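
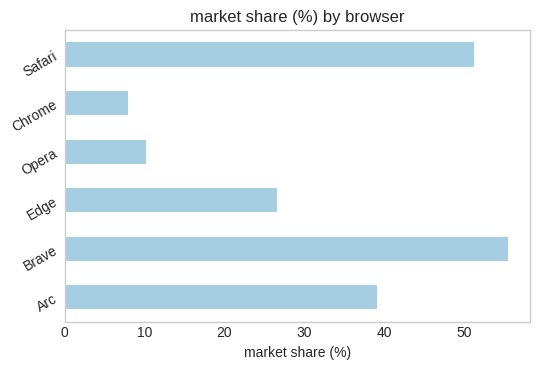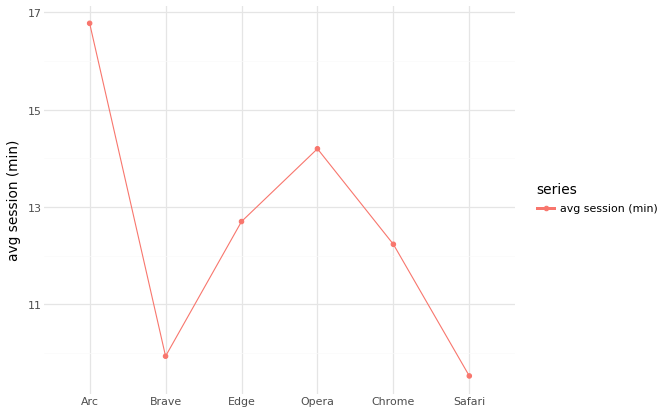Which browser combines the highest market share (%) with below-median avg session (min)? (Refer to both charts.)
Brave

Chart 2 median avg session (min) ≈ 12; below-median browsers: Brave, Chrome, Safari. Among those, Brave has the highest market share (%) (≈ 60).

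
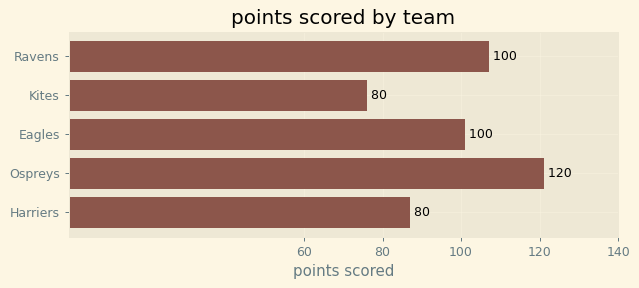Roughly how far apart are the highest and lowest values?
Max Ospreys ≈ 120, min Kites ≈ 80; range ≈ 40.

≈ 40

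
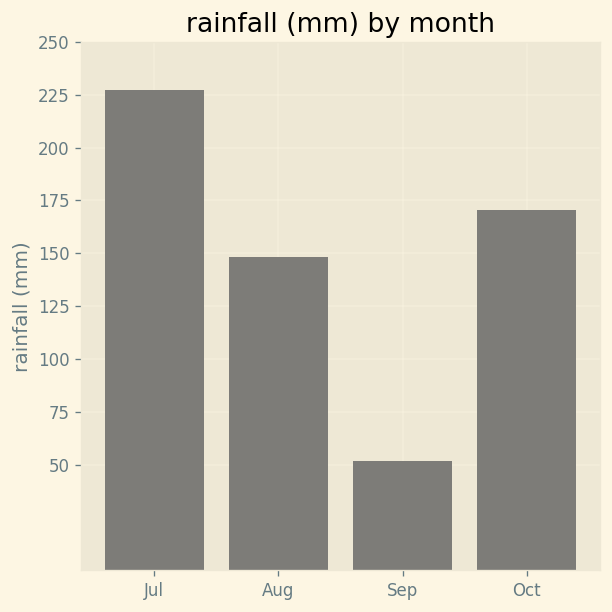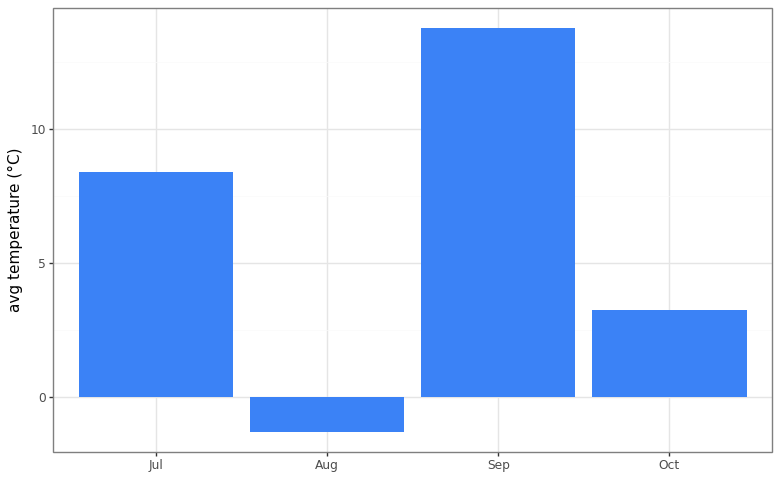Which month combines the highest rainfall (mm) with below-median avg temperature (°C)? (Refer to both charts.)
Chart 2 median avg temperature (°C) ≈ 6; below-median months: Aug, Oct. Among those, Oct has the highest rainfall (mm) (≈ 175).

Oct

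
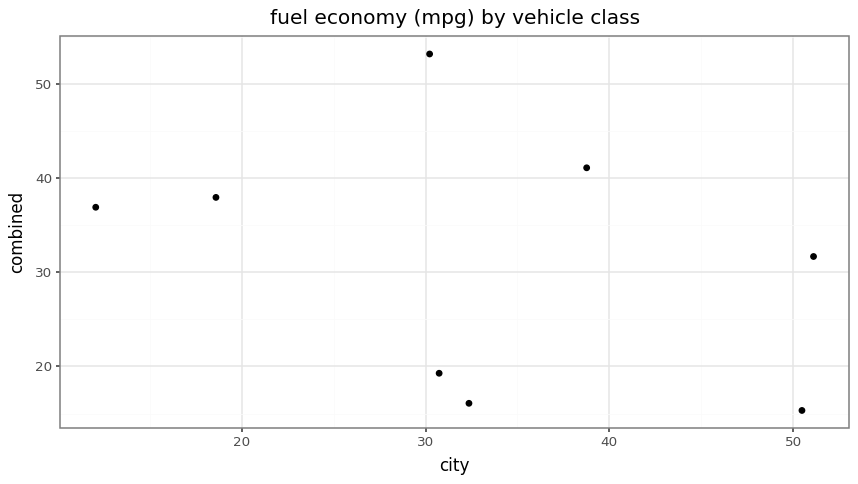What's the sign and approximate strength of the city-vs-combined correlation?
Points are negatively correlated; weak (|r| ≈ 0.3).

negative, weak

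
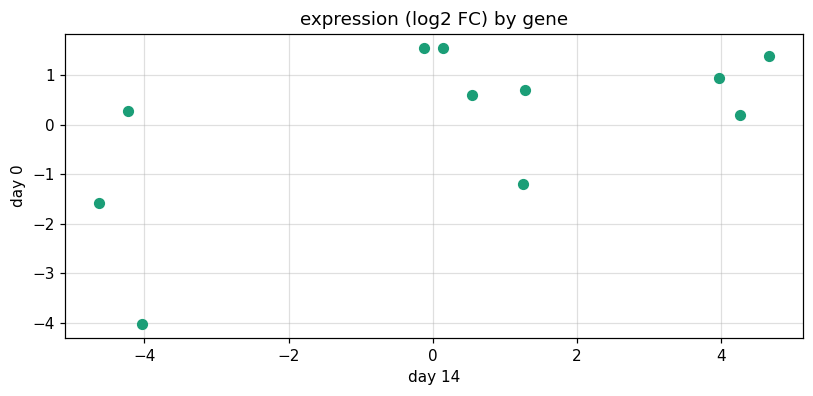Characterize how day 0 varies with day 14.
positive, moderate

Points are positively correlated; moderate (|r| ≈ 0.6).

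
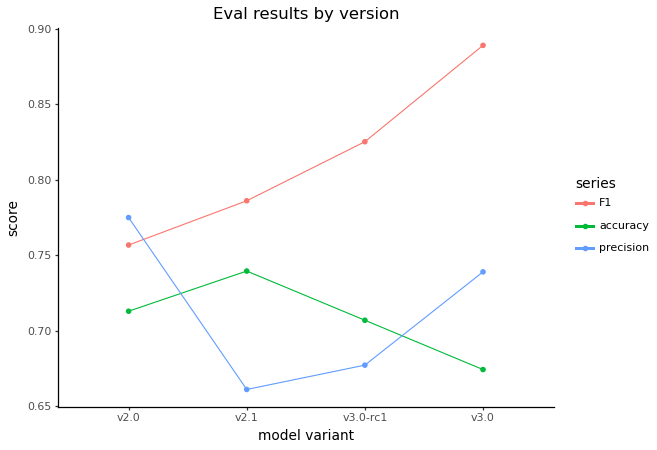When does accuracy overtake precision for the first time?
v2.1

v2.0: accuracy ≈ 0.72 vs precision ≈ 0.78 (not yet); v2.1: accuracy ≈ 0.74 vs precision ≈ 0.66 (first crossover).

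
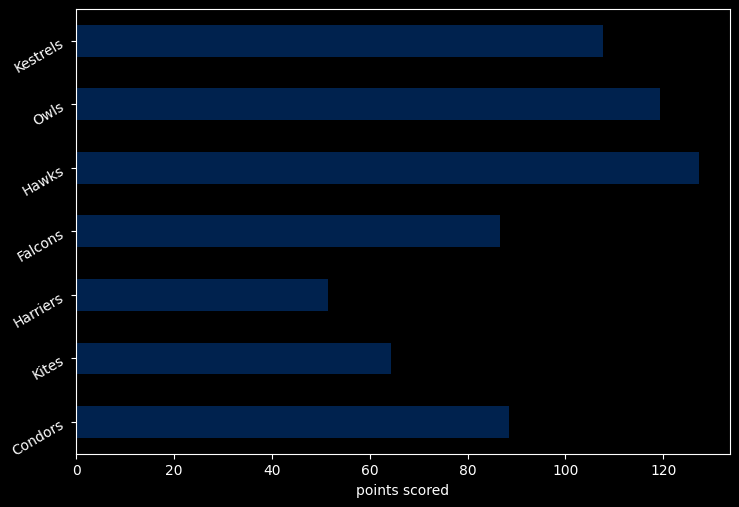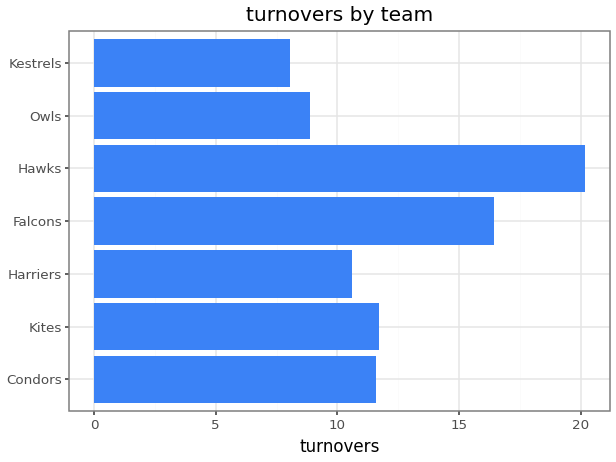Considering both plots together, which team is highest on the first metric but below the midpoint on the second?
Owls

Chart 2 median turnovers ≈ 12; below-median teams: Harriers, Owls, Kestrels. Among those, Owls has the highest points scored (≈ 120).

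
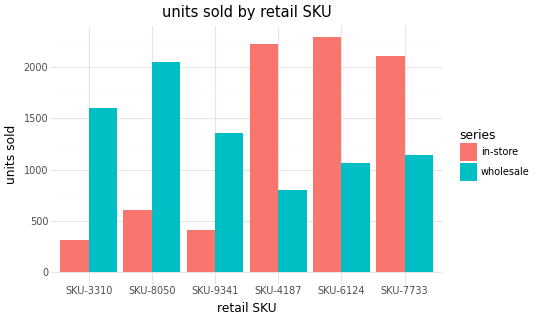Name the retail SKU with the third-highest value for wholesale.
SKU-9341

Top 4 for wholesale: SKU-8050 ≈ 2000, SKU-3310 ≈ 1600, SKU-9341 ≈ 1400, SKU-7733 ≈ 1200.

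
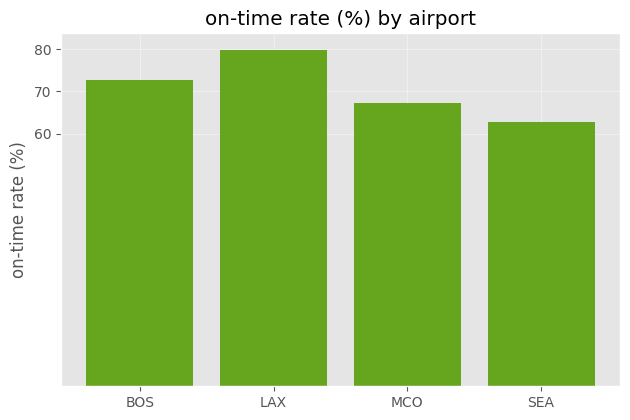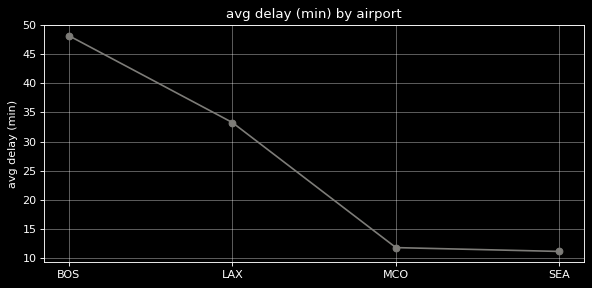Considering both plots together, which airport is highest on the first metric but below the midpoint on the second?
MCO

Chart 2 median avg delay (min) ≈ 25; below-median airports: MCO, SEA. Among those, MCO has the highest on-time rate (%) (≈ 70).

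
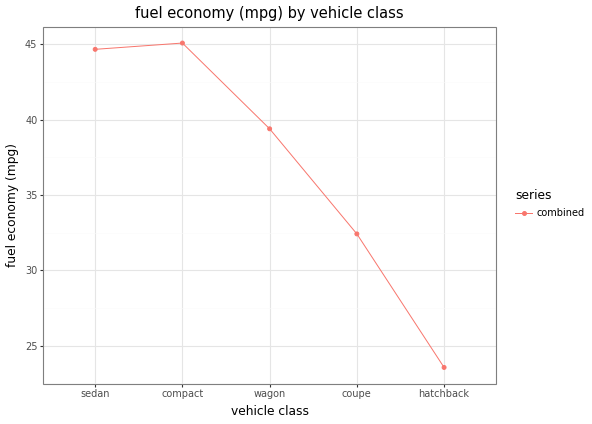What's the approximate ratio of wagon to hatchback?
≈ 1.67×

wagon ≈ 40, hatchback ≈ 24; 40/24 ≈ 1.67.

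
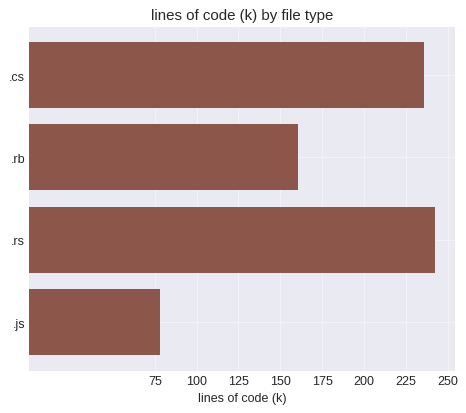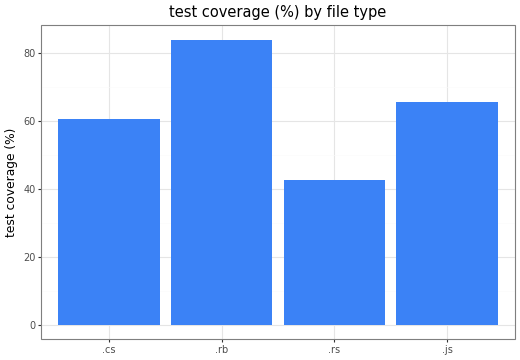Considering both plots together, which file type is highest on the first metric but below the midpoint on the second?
.rs

Chart 2 median test coverage (%) ≈ 60; below-median file types: .cs, .rs. Among those, .rs has the highest lines of code (k) (≈ 250).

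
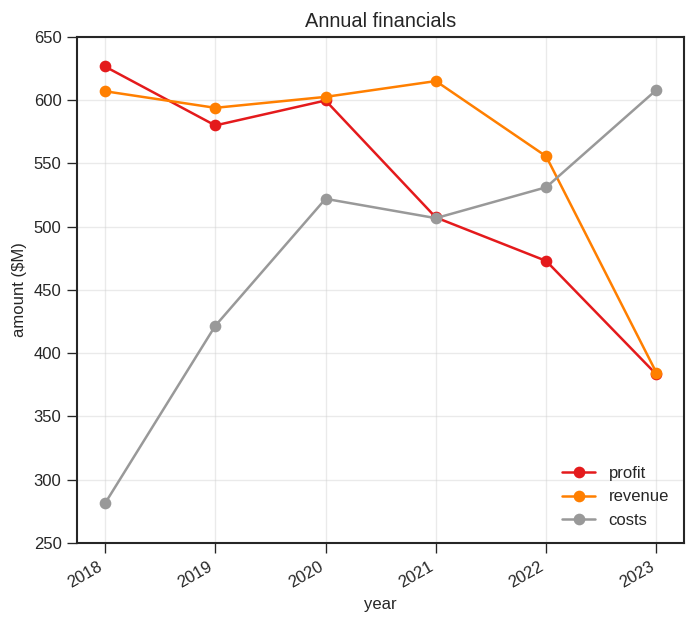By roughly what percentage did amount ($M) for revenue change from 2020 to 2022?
≈ -8.3%

2020 ≈ 600, 2022 ≈ 550; (550 − 600) / 600 ≈ -8.3%.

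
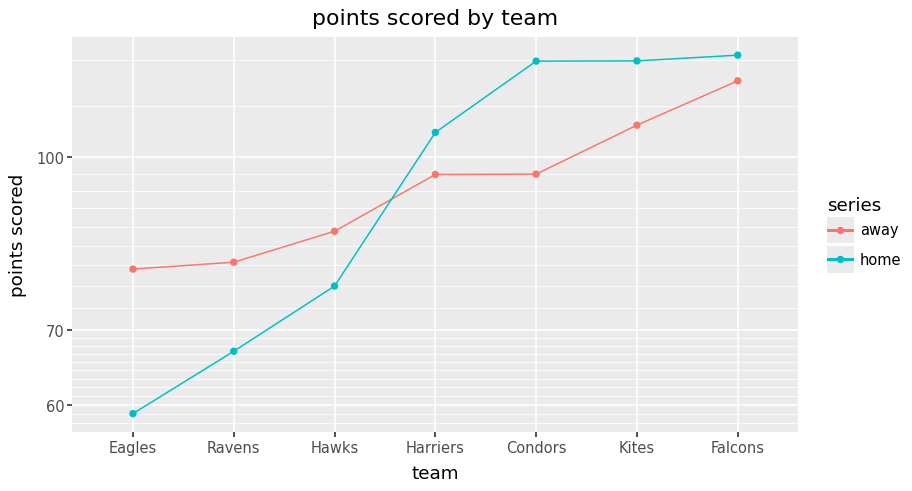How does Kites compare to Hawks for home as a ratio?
≈ 1.5×

Kites ≈ 120, Hawks ≈ 80; 120/80 ≈ 1.5.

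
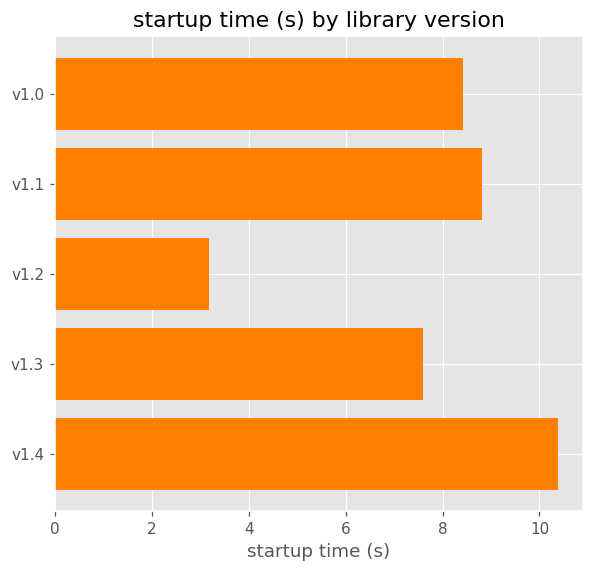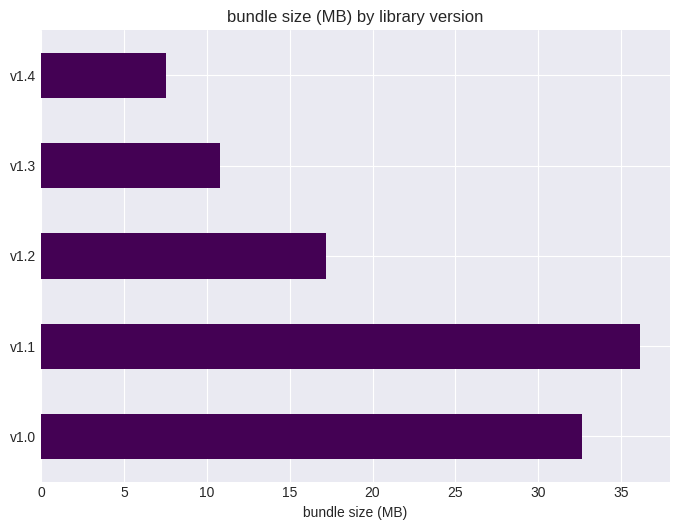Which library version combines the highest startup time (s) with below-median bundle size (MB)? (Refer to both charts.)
v1.4

Chart 2 median bundle size (MB) ≈ 15; below-median library versions: v1.3, v1.4. Among those, v1.4 has the highest startup time (s) (≈ 10).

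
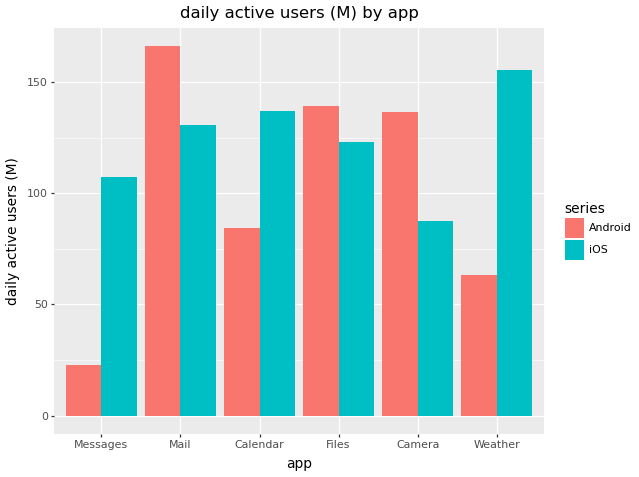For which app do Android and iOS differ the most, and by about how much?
Weather, ≈ 100 M

Weather: Android ≈ 60, iOS ≈ 160 → gap ≈ 100. Next-largest (Messages) is only ≈ 80.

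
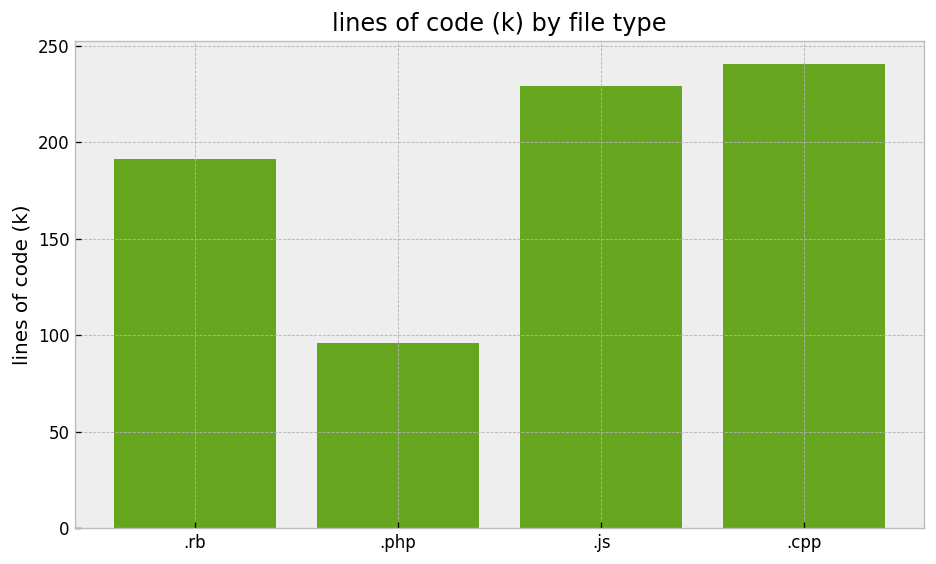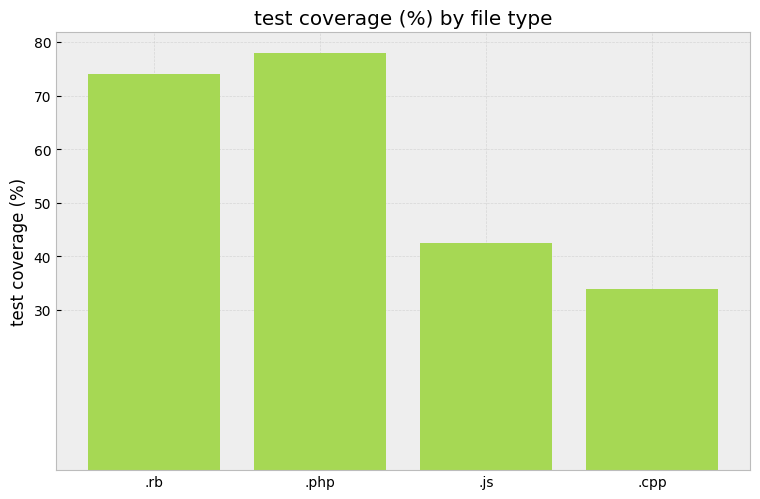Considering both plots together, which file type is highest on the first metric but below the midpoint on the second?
Chart 2 median test coverage (%) ≈ 60; below-median file types: .js, .cpp. Among those, .cpp has the highest lines of code (k) (≈ 250).

.cpp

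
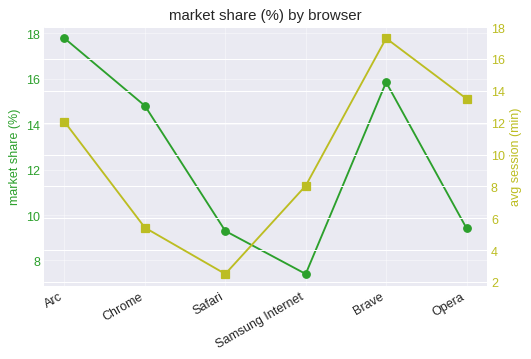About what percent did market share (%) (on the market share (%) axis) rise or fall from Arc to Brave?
Arc ≈ 18, Brave ≈ 16; (16 − 18) / 18 ≈ -11.1%.

≈ -11.1%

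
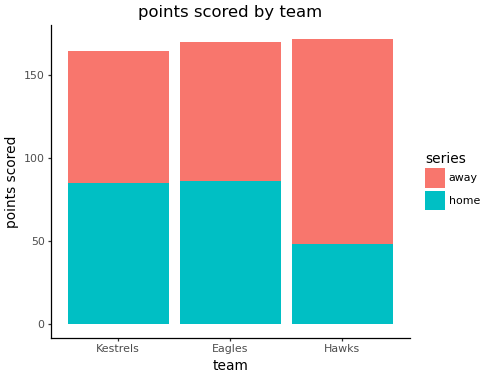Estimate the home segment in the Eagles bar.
home top ≈ 80, bottom ≈ 0; segment ≈ 80.

≈ 80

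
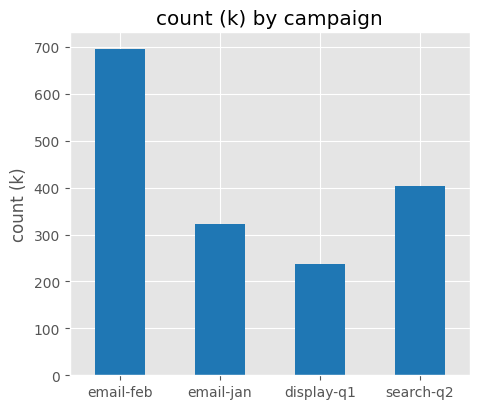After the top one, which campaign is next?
search-q2

Top 3: email-feb ≈ 700, search-q2 ≈ 400, email-jan ≈ 300.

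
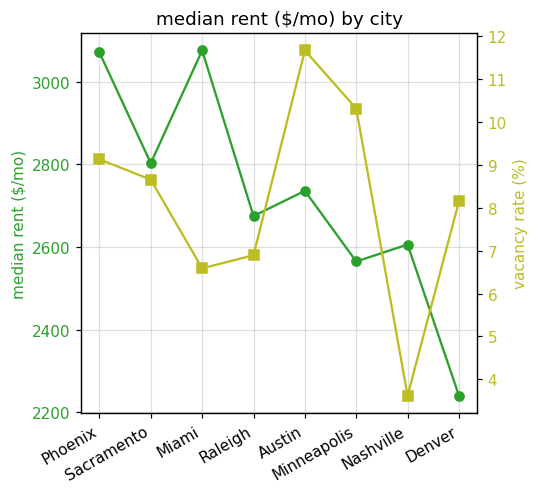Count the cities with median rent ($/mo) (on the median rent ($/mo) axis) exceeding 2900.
2

Above 2900: Phoenix, Miami.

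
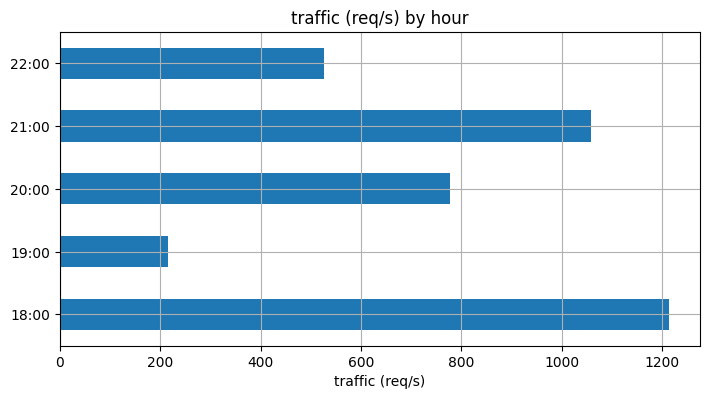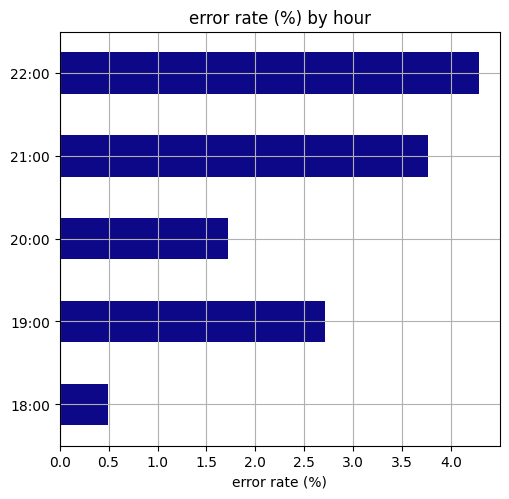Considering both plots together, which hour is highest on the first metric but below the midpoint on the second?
18:00

Chart 2 median error rate (%) ≈ 2.5; below-median hours: 18:00, 20:00. Among those, 18:00 has the highest traffic (req/s) (≈ 1200).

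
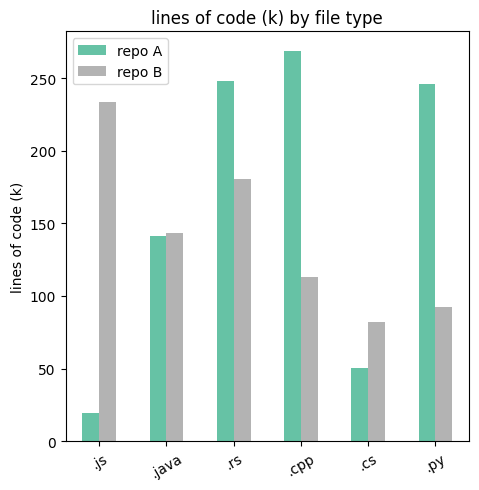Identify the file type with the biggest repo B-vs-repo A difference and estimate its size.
.js, ≈ 200 k

.js: repo B ≈ 225, repo A ≈ 25 → gap ≈ 200. Next-largest (.cpp) is only ≈ 150.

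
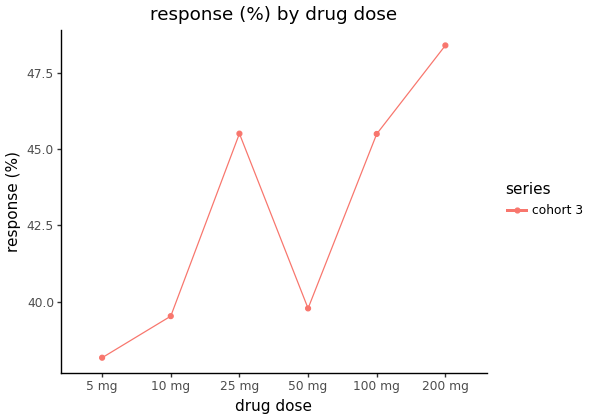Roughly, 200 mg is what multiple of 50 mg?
200 mg ≈ 48, 50 mg ≈ 40; 48/40 ≈ 1.2.

≈ 1.2×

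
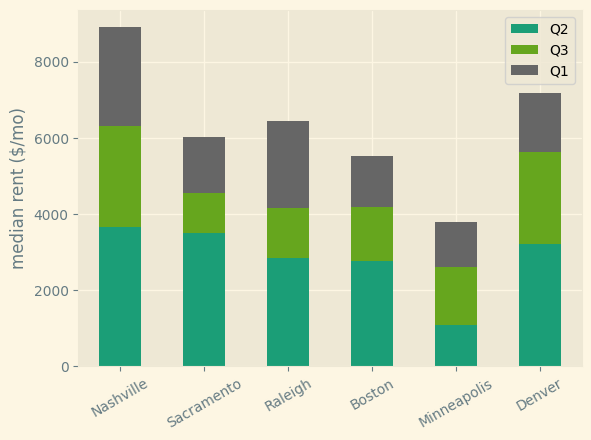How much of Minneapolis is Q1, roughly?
≈ 1000

Q1 top ≈ 4000, bottom ≈ 3000; segment ≈ 1000.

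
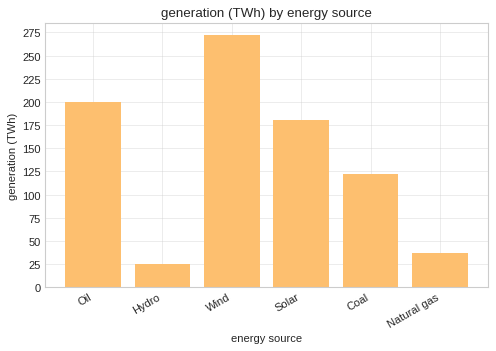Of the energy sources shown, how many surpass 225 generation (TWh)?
1

Above 225: Wind.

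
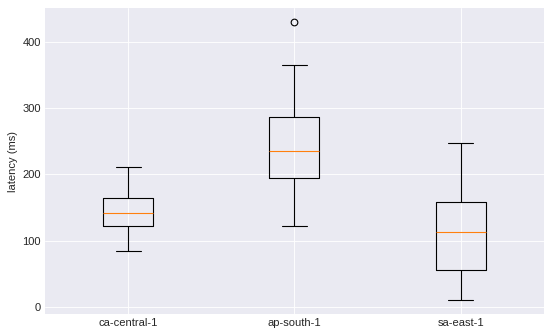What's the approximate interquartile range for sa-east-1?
≈ 100

Q3 ≈ 160, Q1 ≈ 60; IQR ≈ 100.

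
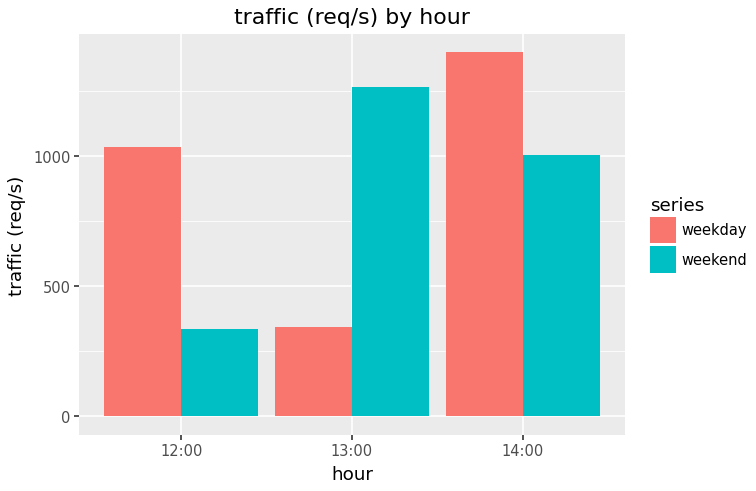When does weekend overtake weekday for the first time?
13:00

12:00: weekend ≈ 400 vs weekday ≈ 1000 (not yet); 13:00: weekend ≈ 1200 vs weekday ≈ 400 (first crossover).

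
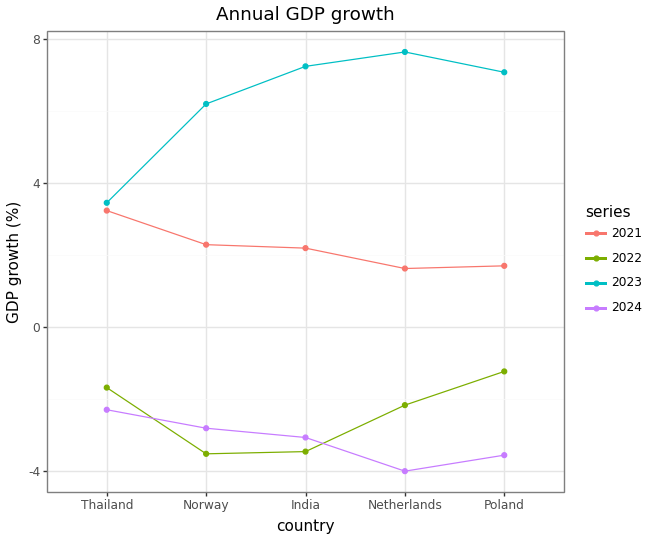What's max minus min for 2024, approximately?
Max Thailand ≈ -2, min Netherlands ≈ -4; range ≈ 2.

≈ 2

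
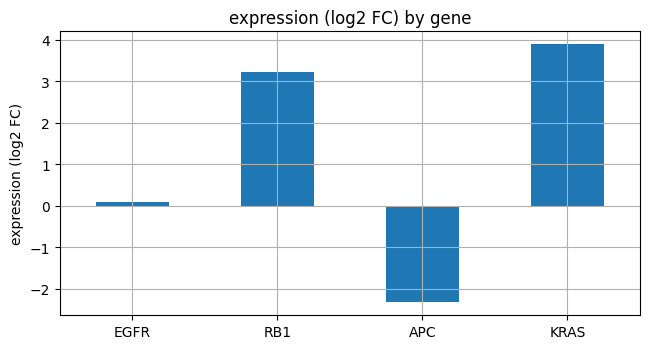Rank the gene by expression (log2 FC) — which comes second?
RB1

Top 3: KRAS ≈ 4, RB1 ≈ 3, EGFR ≈ 0.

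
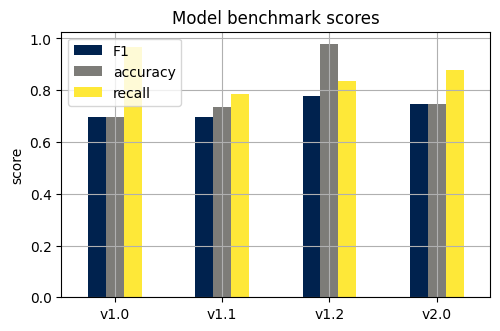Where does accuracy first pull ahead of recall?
v1.1: accuracy ≈ 0.7 vs recall ≈ 0.8 (not yet); v1.2: accuracy ≈ 1.0 vs recall ≈ 0.8 (first crossover).

v1.2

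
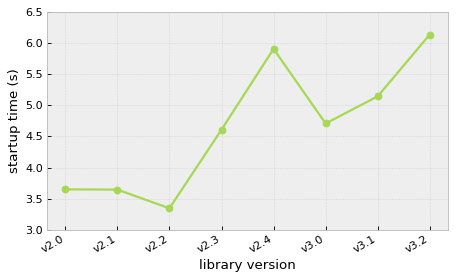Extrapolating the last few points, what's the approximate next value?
≈ 6.75

Last three: 4.5, 5.0, 6.0 → slope ≈ 0.75/step → next ≈ 6.75.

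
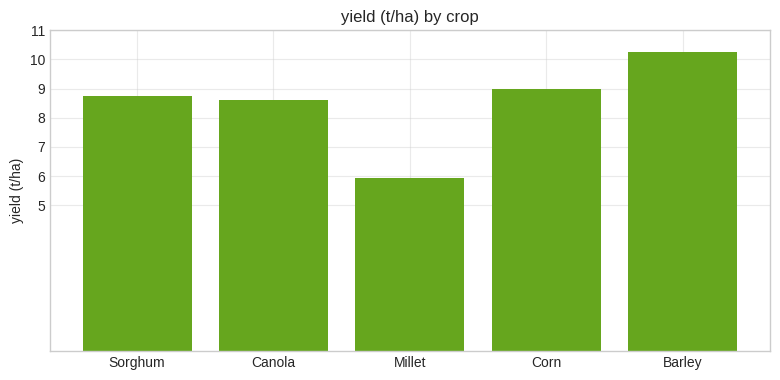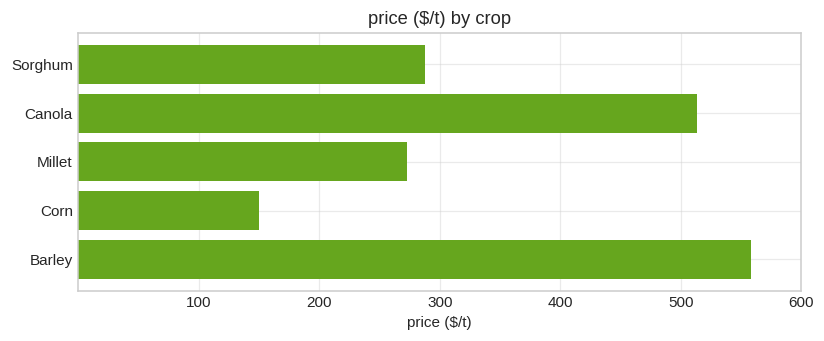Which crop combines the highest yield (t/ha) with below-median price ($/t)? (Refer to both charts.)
Corn

Chart 2 median price ($/t) ≈ 300; below-median crops: Millet, Corn. Among those, Corn has the highest yield (t/ha) (≈ 9).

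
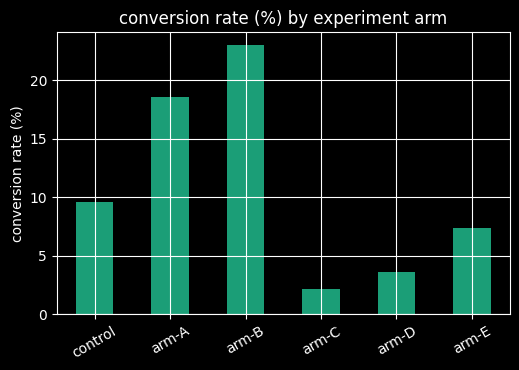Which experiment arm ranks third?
control

Top 4: arm-B ≈ 22, arm-A ≈ 18, control ≈ 10, arm-E ≈ 8.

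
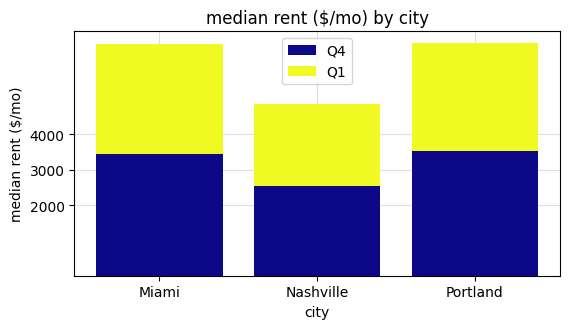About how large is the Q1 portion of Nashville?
≈ 2000

Q1 top ≈ 5000, bottom ≈ 3000; segment ≈ 2000.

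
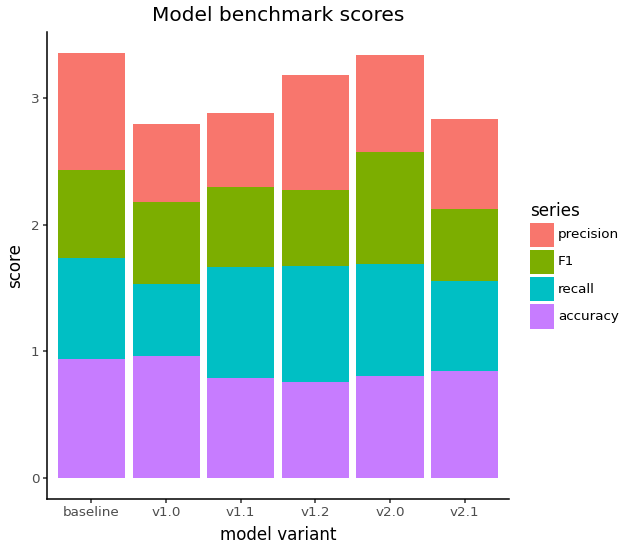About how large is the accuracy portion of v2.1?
≈ 1.0

accuracy top ≈ 1.0, bottom ≈ 0.0; segment ≈ 1.0.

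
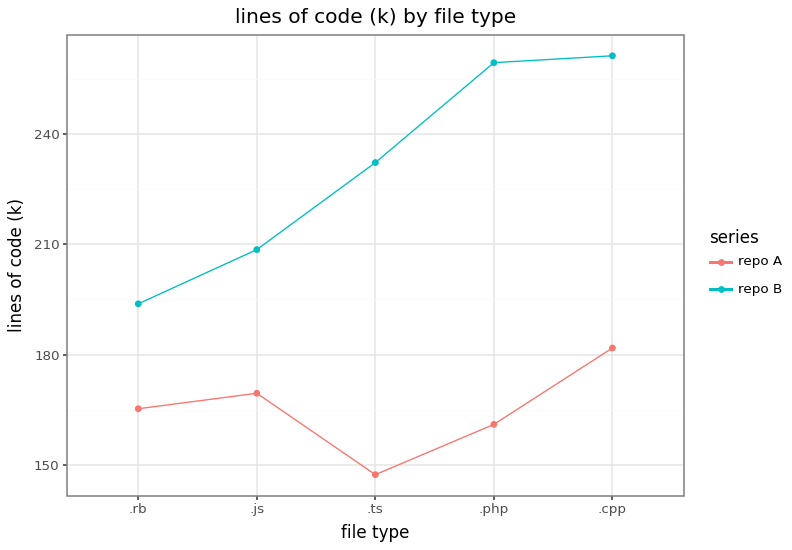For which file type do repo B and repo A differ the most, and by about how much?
.php: repo B ≈ 260, repo A ≈ 160 → gap ≈ 100. Next-largest (.ts) is only ≈ 80.

.php, ≈ 100 k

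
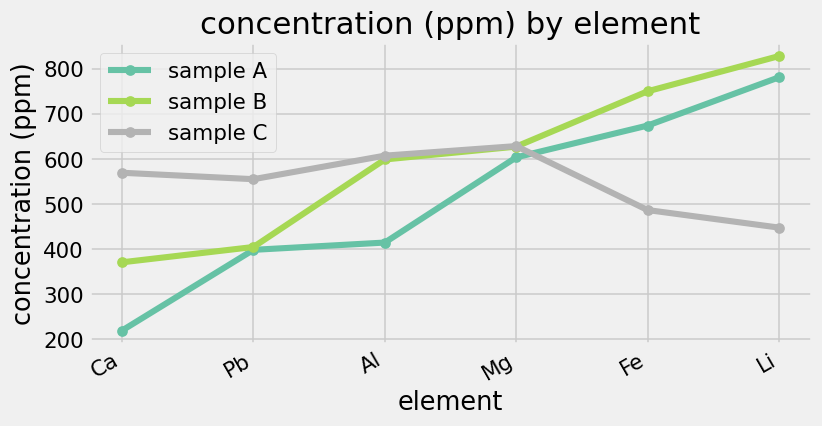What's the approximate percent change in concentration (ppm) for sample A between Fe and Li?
Fe ≈ 700, Li ≈ 800; (800 − 700) / 700 ≈ +14.3%.

≈ +14.3%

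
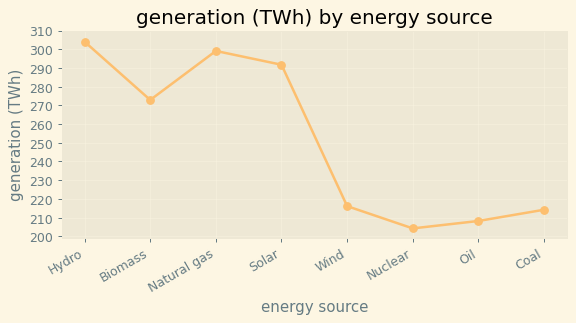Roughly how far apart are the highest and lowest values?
≈ 100

Max Hydro ≈ 300, min Nuclear ≈ 200; range ≈ 100.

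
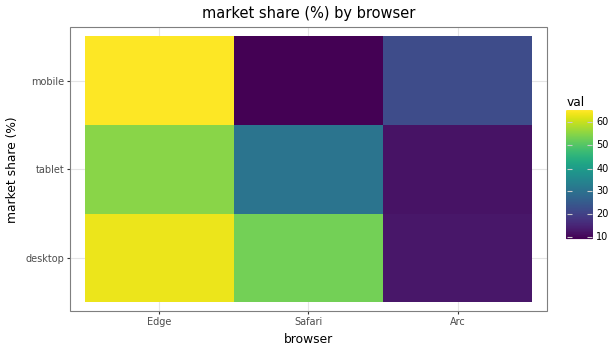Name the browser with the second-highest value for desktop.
Safari

Top 3 for desktop: Edge ≈ 65, Safari ≈ 55, Arc ≈ 15.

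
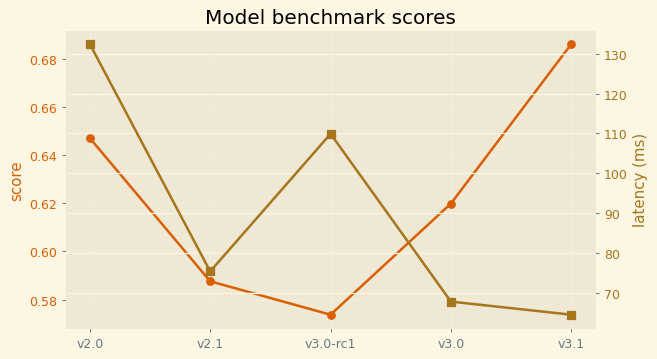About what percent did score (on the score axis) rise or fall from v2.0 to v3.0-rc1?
v2.0 ≈ 0.65, v3.0-rc1 ≈ 0.57; (0.57 − 0.65) / 0.65 ≈ -12.3%.

≈ -12.3%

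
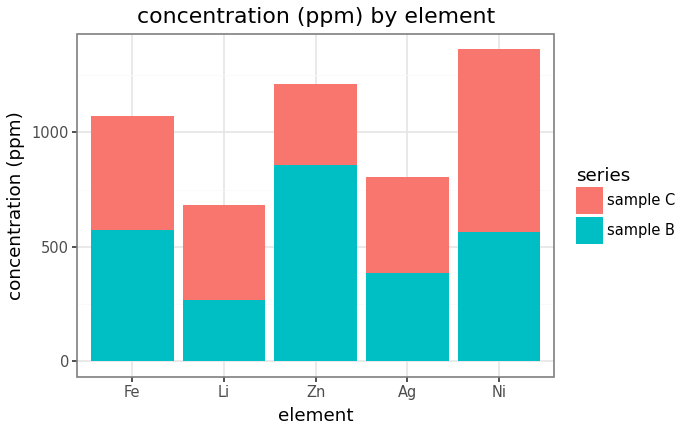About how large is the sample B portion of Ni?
≈ 600

sample B top ≈ 600, bottom ≈ 0; segment ≈ 600.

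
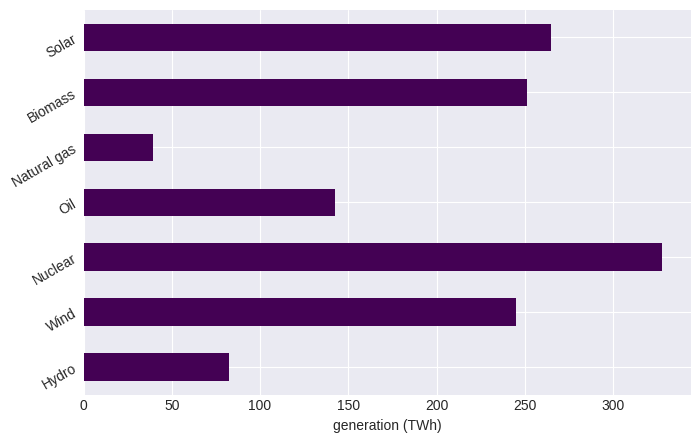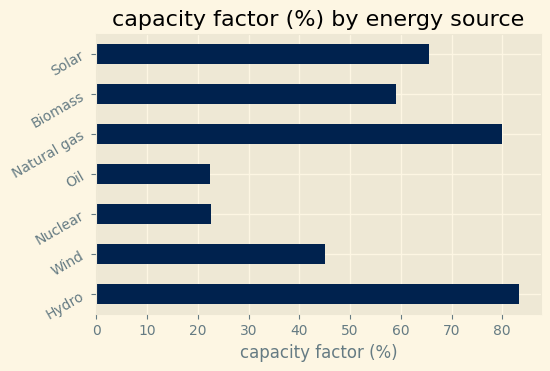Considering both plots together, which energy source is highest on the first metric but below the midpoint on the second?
Nuclear

Chart 2 median capacity factor (%) ≈ 60; below-median energy sources: Wind, Nuclear, Oil. Among those, Nuclear has the highest generation (TWh) (≈ 350).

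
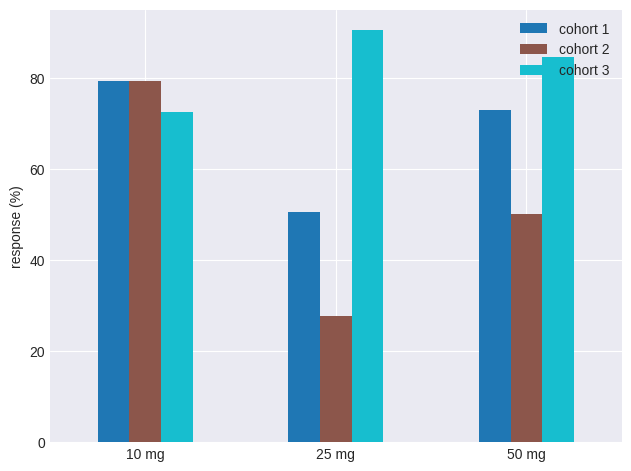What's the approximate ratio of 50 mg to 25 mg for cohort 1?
≈ 1.4×

50 mg ≈ 70, 25 mg ≈ 50; 70/50 ≈ 1.4.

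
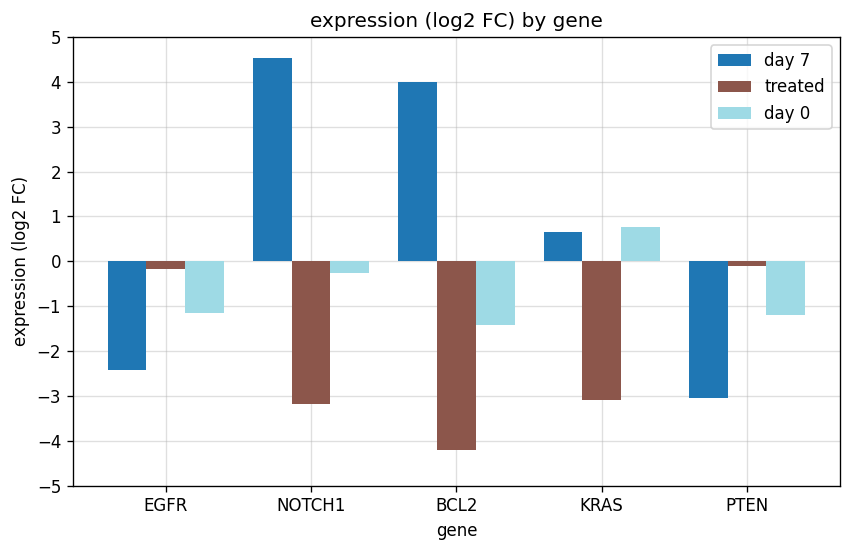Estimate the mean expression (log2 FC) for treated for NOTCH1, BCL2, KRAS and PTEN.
≈ -2

(-3 + -4 + -3 + 0) / 4 ≈ -2.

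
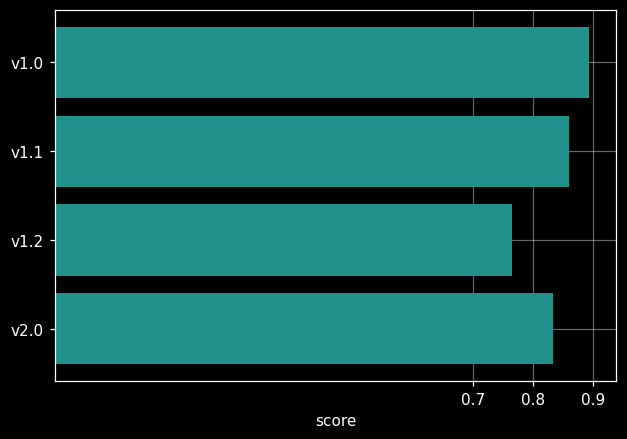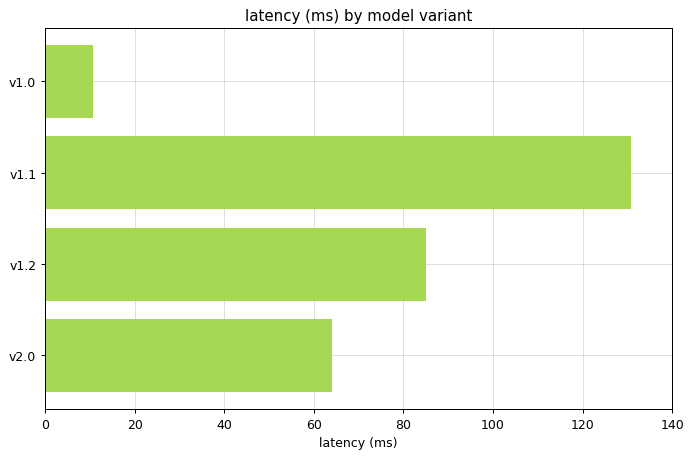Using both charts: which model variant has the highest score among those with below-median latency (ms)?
Chart 2 median latency (ms) ≈ 80; below-median model variants: v1.0, v2.0. Among those, v1.0 has the highest score (≈ 0.9).

v1.0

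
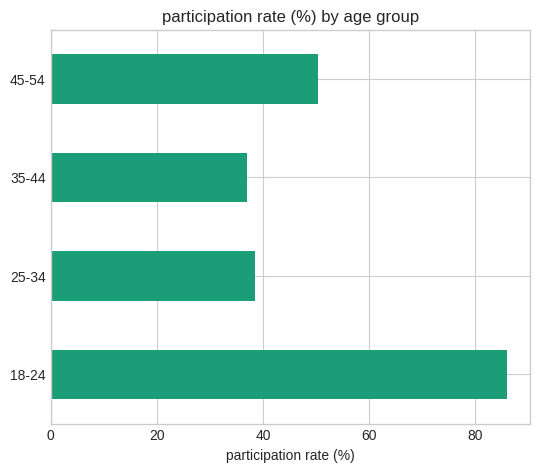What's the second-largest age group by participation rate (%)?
45-54

Top 3: 18-24 ≈ 90, 45-54 ≈ 50, 25-34 ≈ 40.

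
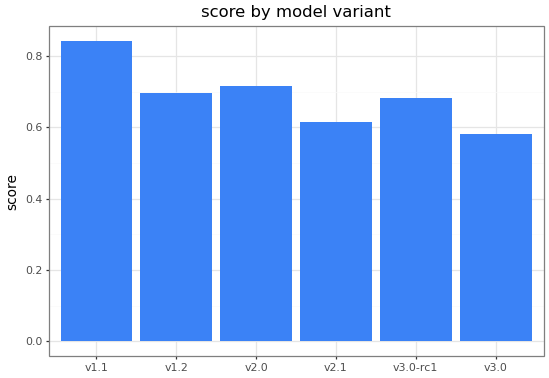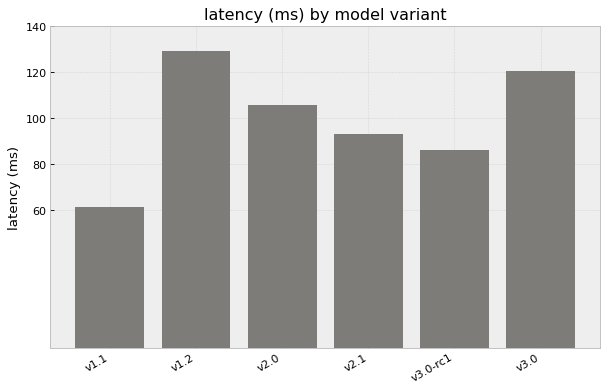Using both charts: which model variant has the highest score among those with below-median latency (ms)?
Chart 2 median latency (ms) ≈ 100; below-median model variants: v1.1, v2.1, v3.0-rc1. Among those, v1.1 has the highest score (≈ 0.8).

v1.1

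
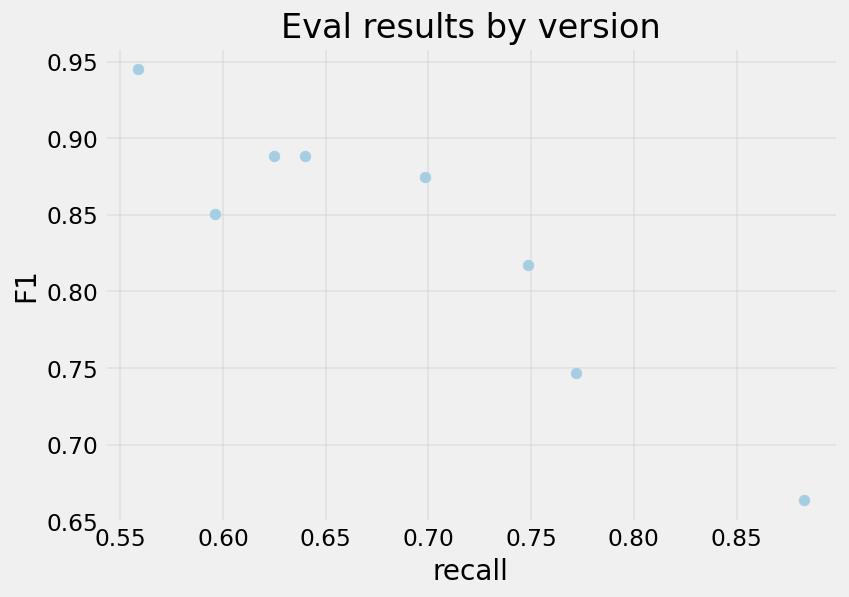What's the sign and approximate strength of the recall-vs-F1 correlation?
Points are negatively correlated; strong (|r| ≈ 0.9).

negative, strong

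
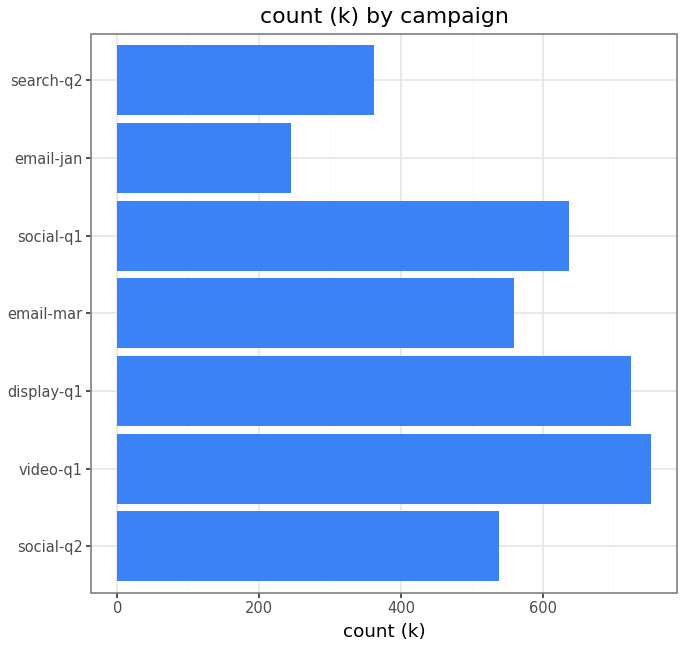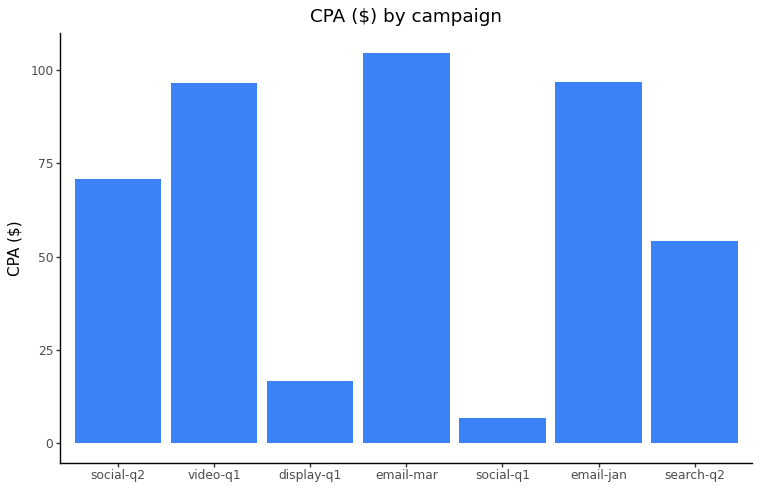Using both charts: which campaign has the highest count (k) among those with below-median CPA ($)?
display-q1

Chart 2 median CPA ($) ≈ 70; below-median campaigns: display-q1, social-q1, search-q2. Among those, display-q1 has the highest count (k) (≈ 700).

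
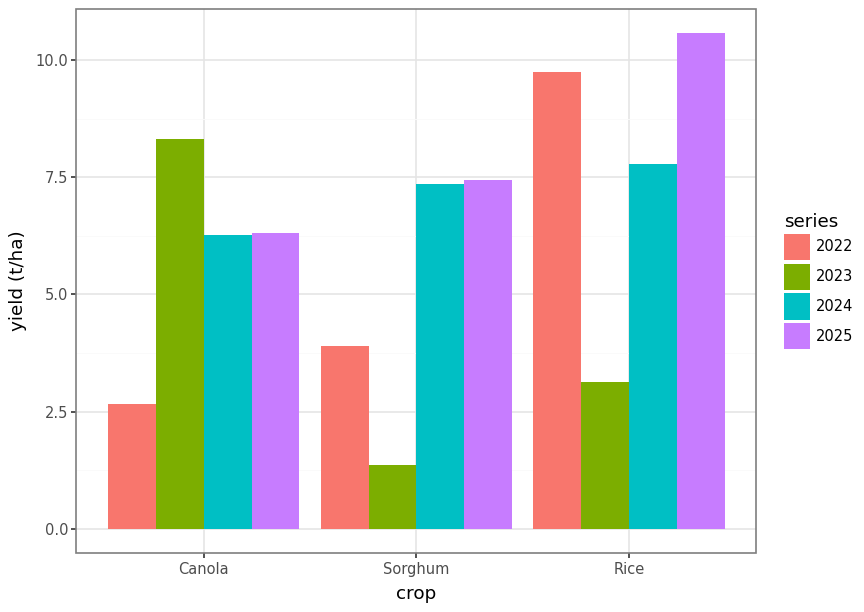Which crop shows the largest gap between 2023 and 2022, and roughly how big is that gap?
Rice: 2023 ≈ 3, 2022 ≈ 10 → gap ≈ 7. Next-largest (Canola) is only ≈ 5.

Rice, ≈ 7 t/ha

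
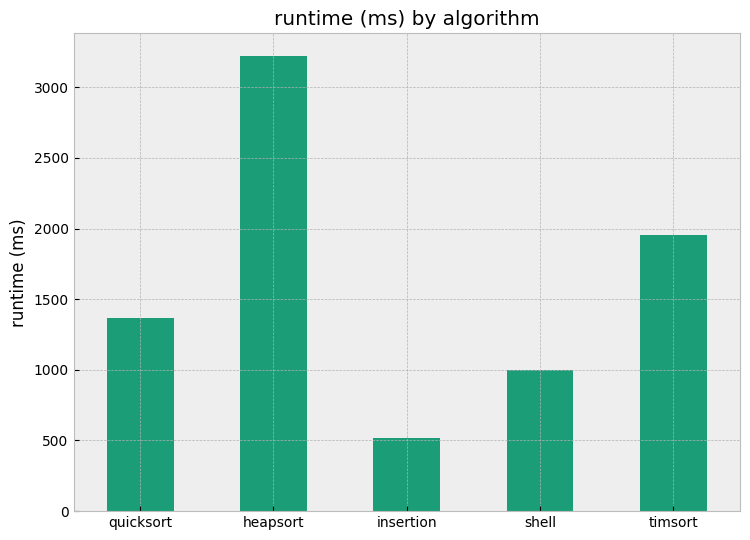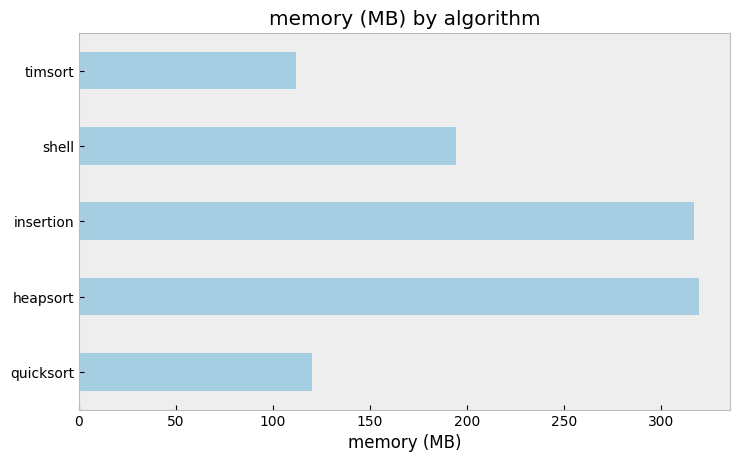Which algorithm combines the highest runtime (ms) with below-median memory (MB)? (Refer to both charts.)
Chart 2 median memory (MB) ≈ 200; below-median algorithms: quicksort, timsort. Among those, timsort has the highest runtime (ms) (≈ 2000).

timsort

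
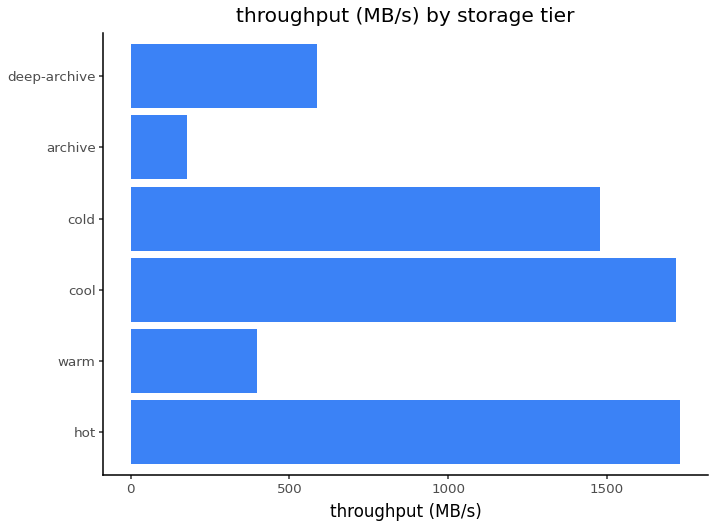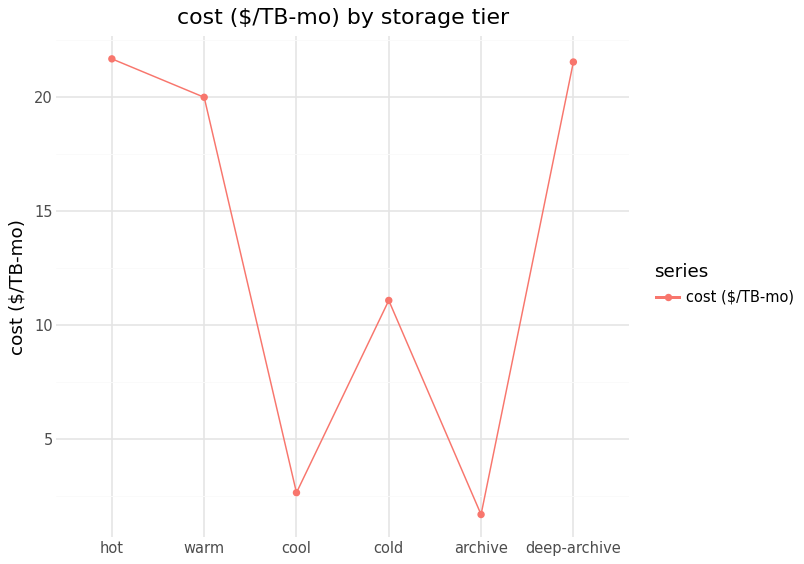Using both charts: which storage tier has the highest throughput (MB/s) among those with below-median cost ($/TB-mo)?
Chart 2 median cost ($/TB-mo) ≈ 16; below-median storage tiers: cool, cold, archive. Among those, cool has the highest throughput (MB/s) (≈ 1800).

cool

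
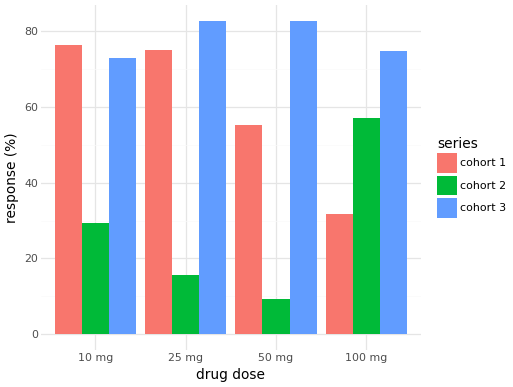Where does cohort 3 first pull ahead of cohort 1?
10 mg: cohort 3 ≈ 70 vs cohort 1 ≈ 80 (not yet); 25 mg: cohort 3 ≈ 80 vs cohort 1 ≈ 70 (first crossover).

25 mg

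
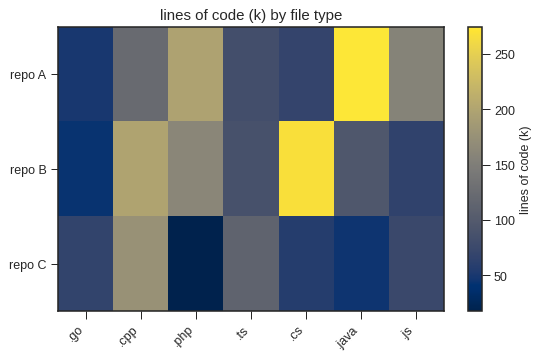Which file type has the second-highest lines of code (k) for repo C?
.ts

Top 3 for repo C: .cpp ≈ 175, .ts ≈ 125, .js ≈ 75.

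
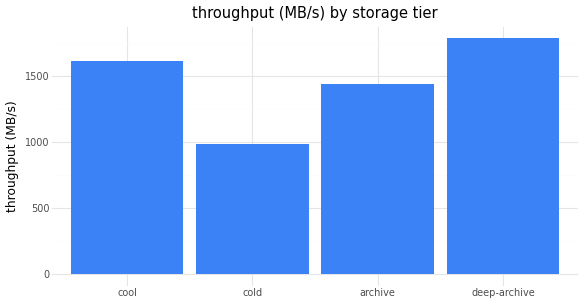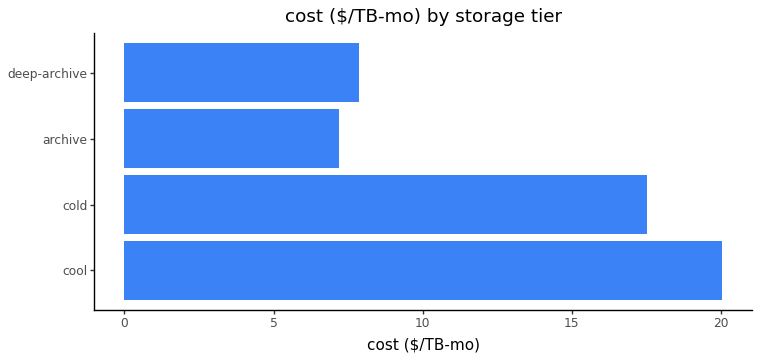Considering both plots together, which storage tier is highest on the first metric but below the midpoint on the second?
Chart 2 median cost ($/TB-mo) ≈ 12; below-median storage tiers: archive, deep-archive. Among those, deep-archive has the highest throughput (MB/s) (≈ 1800).

deep-archive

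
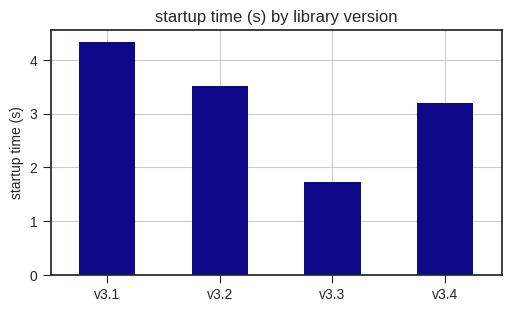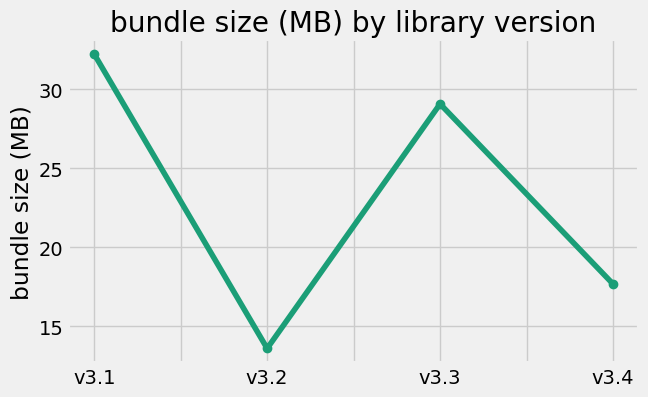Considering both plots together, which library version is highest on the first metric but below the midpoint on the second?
Chart 2 median bundle size (MB) ≈ 25; below-median library versions: v3.2, v3.4. Among those, v3.2 has the highest startup time (s) (≈ 3.5).

v3.2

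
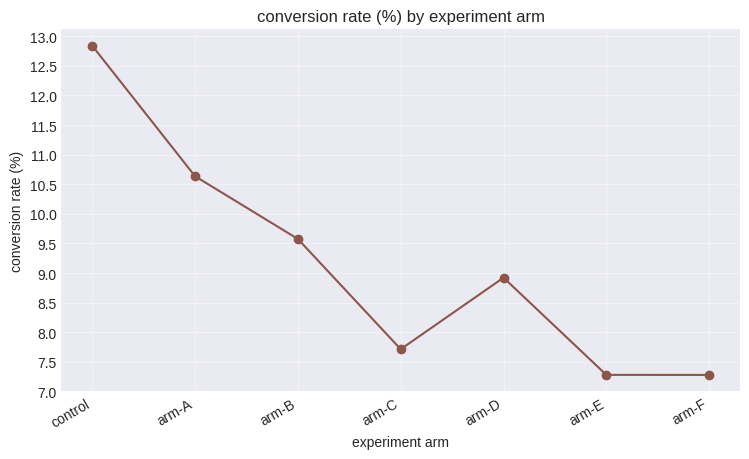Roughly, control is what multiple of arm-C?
≈ 1.73×

control ≈ 13.0, arm-C ≈ 7.5; 13.0/7.5 ≈ 1.73.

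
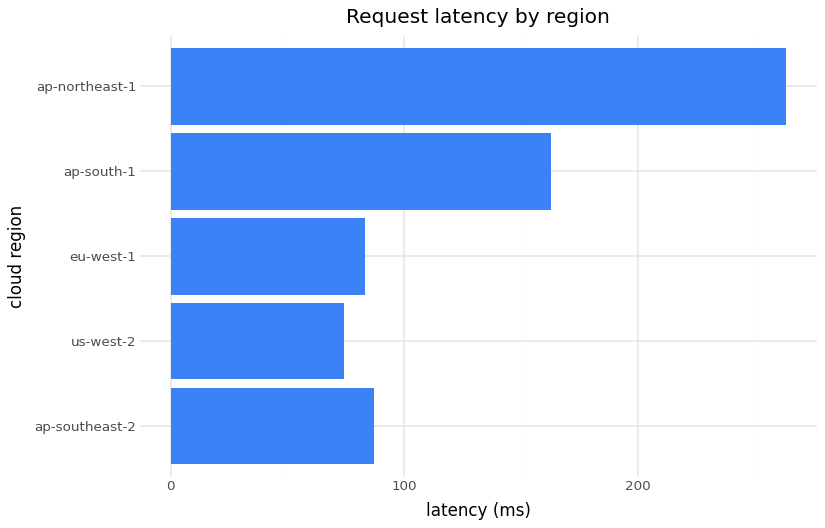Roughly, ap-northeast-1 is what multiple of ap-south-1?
ap-northeast-1 ≈ 275, ap-south-1 ≈ 175; 275/175 ≈ 1.57.

≈ 1.57×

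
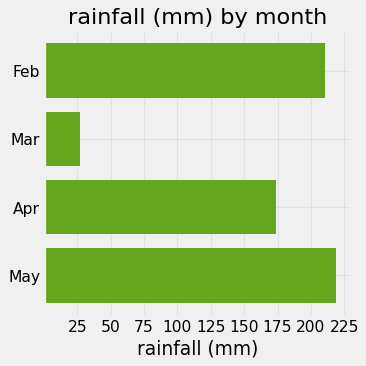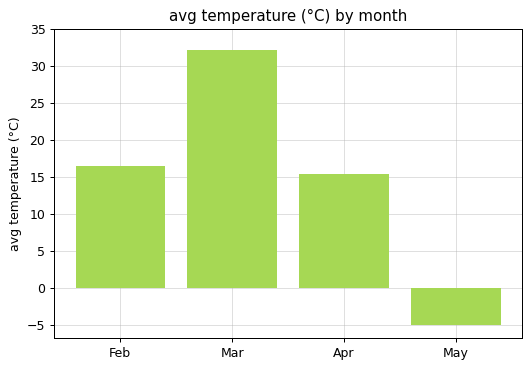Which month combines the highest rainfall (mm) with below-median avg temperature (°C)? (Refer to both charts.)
Chart 2 median avg temperature (°C) ≈ 15; below-median months: Apr, May. Among those, May has the highest rainfall (mm) (≈ 225).

May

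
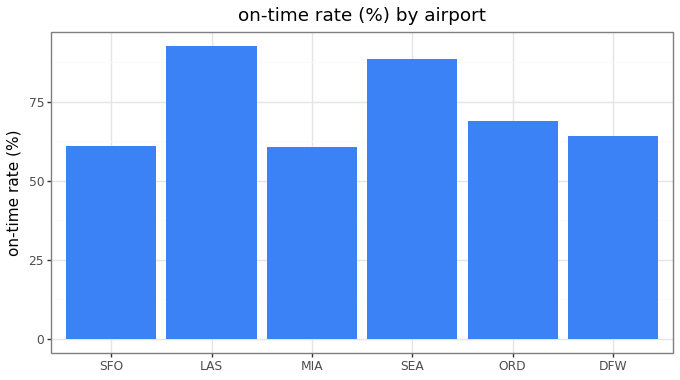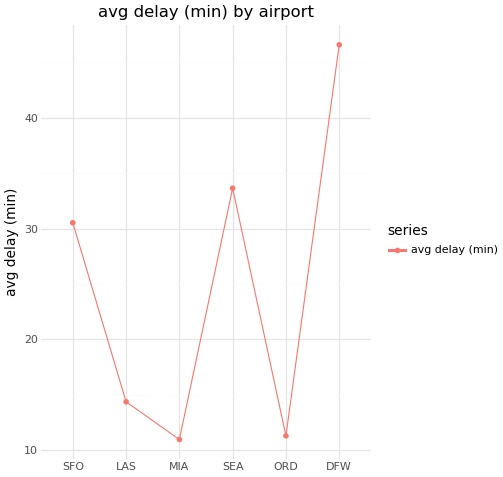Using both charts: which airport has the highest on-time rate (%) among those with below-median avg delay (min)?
LAS

Chart 2 median avg delay (min) ≈ 20; below-median airports: LAS, MIA, ORD. Among those, LAS has the highest on-time rate (%) (≈ 90).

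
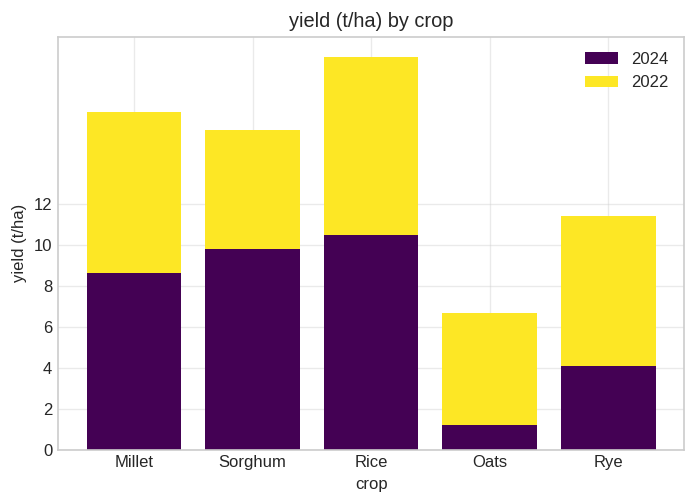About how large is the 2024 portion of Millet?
≈ 8

2024 top ≈ 8, bottom ≈ 0; segment ≈ 8.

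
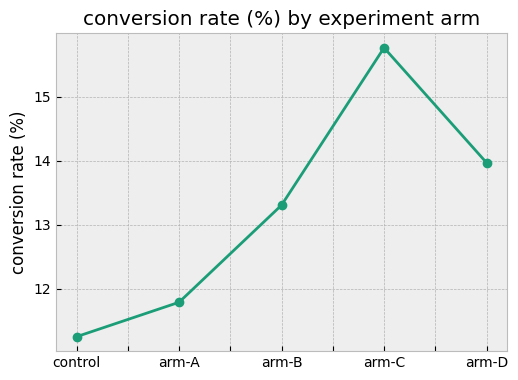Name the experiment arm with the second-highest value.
arm-D

Top 3: arm-C ≈ 16.0, arm-D ≈ 14.0, arm-B ≈ 13.5.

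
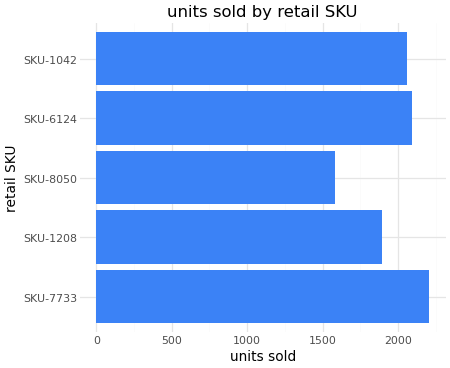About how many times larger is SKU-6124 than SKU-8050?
≈ 1.25×

SKU-6124 ≈ 2000, SKU-8050 ≈ 1600; 2000/1600 ≈ 1.25.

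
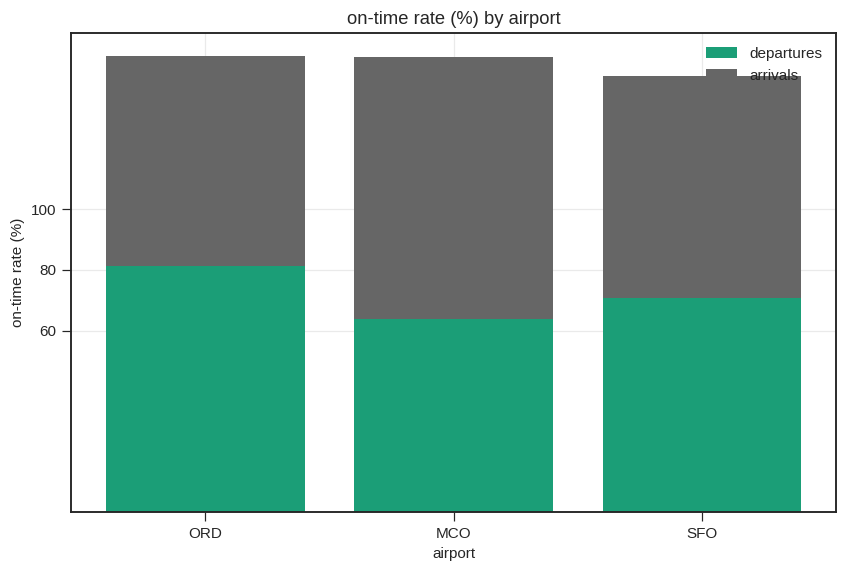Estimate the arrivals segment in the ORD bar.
arrivals top ≈ 160, bottom ≈ 80; segment ≈ 80.

≈ 80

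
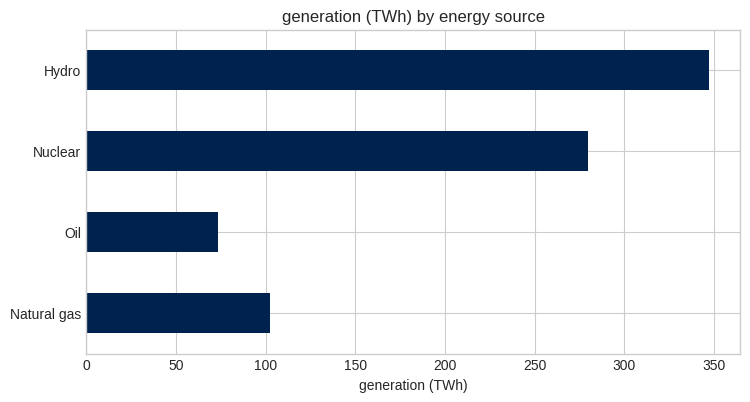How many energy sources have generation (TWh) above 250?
2

Above 250: Nuclear, Hydro.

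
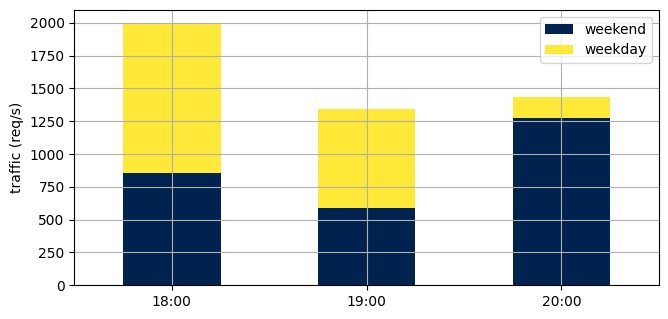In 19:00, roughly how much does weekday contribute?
≈ 800

weekday top ≈ 1400, bottom ≈ 600; segment ≈ 800.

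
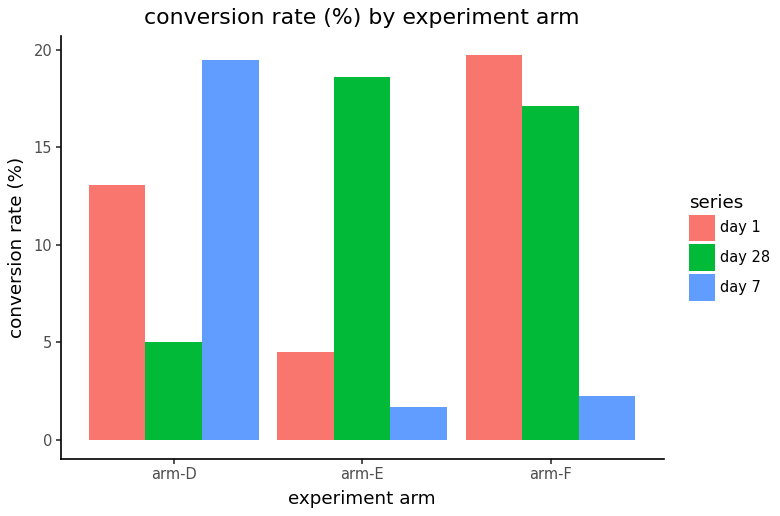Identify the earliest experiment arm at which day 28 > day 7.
arm-D: day 28 ≈ 6 vs day 7 ≈ 20 (not yet); arm-E: day 28 ≈ 18 vs day 7 ≈ 2 (first crossover).

arm-E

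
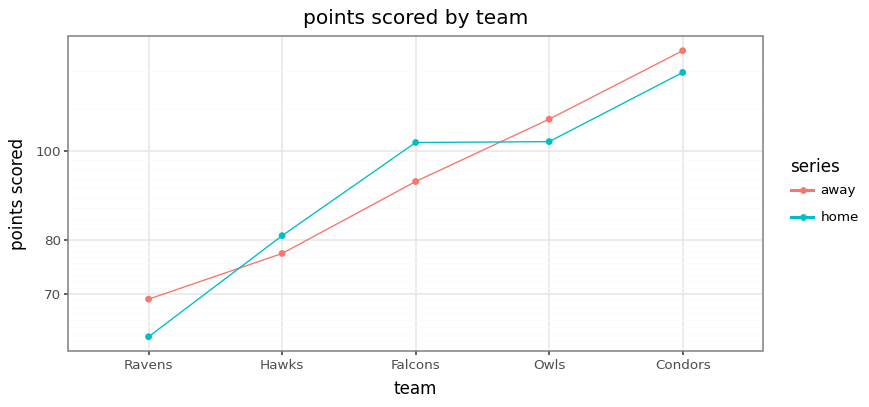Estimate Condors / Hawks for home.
Condors ≈ 120, Hawks ≈ 80; 120/80 ≈ 1.5.

≈ 1.5×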